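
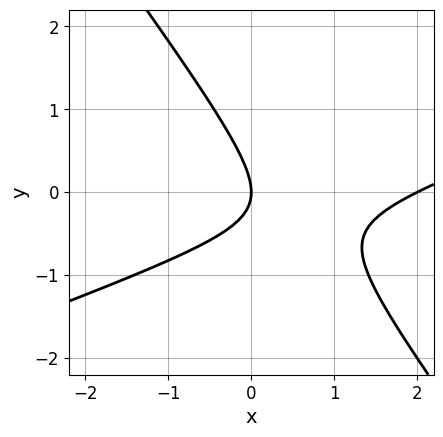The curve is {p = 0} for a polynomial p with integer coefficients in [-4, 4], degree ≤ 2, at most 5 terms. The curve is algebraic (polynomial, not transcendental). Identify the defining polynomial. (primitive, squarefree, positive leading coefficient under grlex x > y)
x^2 - 2*x*y - 2*y^2 - 2*x

1. Degree: the shape is more complex than any degree-1 curve, so deg p = 2.
2. Reading off the gridlines: it crosses the y-axis at the gridline y = 0; among the integer gridlines, it crosses the x-axis at x ∈ {0, 2}.
3. Fitting integer coefficients to these (and the overall shape) gives p.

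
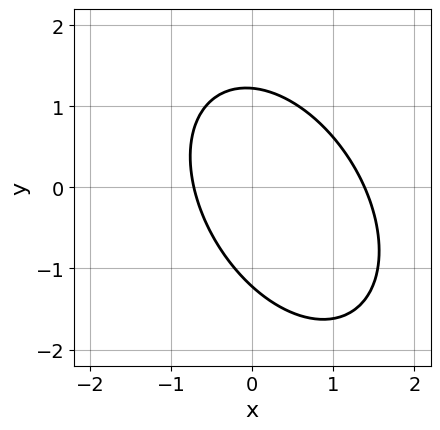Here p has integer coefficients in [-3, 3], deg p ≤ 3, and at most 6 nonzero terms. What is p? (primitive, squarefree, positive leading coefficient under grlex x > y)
3*x^2 + 2*x*y + 2*y^2 - 2*x - 3

(a) deg p = 2.
(b) Solving for integer coefficients yields p as stated.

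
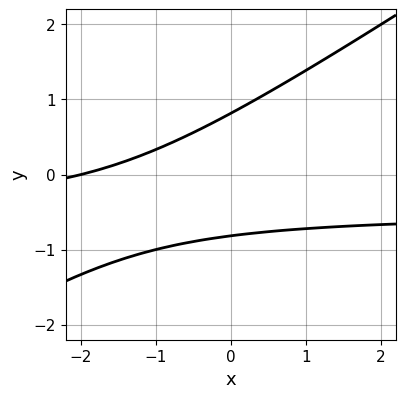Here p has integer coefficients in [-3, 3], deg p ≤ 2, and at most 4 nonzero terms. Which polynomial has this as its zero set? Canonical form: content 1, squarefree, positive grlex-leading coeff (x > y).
2*x*y - 3*y^2 + x + 2

The degree is 2 — no degree-1 curve has this shape.
Reading off the gridlines: it crosses the x-axis at the gridline x = -2.
Assembling these constraints gives the stated polynomial.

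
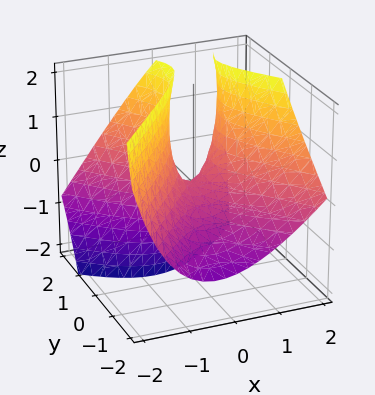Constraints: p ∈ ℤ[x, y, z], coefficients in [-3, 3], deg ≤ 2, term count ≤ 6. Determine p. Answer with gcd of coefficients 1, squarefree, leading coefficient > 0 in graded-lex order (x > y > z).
3*x^2 - 2*x*z - 2*y^2 + 3*y*z - 2*z

deg p = 2. No degree-1 surface has this shape.
From the visible intercepts: one y-axis crossing is at y = 0; one z-axis crossing is at z = 0; it meets the x-axis at x = 0 (among the integer gridlines).
Putting this together gives p.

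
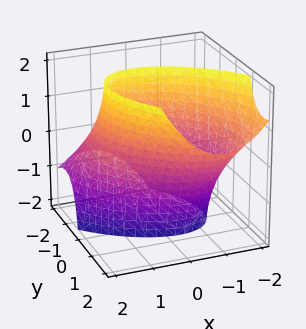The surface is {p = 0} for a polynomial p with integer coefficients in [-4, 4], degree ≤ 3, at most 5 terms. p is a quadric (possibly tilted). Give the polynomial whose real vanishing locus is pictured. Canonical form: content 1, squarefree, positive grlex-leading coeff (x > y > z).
The degree is 2 — the shape is more complex than any degree-1 surface.
From the axis intercepts and sections: no z-intercept at any integer in the box.
Fitting integer coefficients to these (and the overall shape) gives p.

x^2 + x*y + y^2 - y*z - 2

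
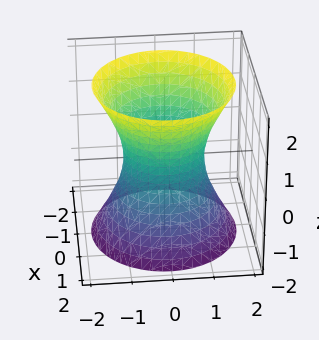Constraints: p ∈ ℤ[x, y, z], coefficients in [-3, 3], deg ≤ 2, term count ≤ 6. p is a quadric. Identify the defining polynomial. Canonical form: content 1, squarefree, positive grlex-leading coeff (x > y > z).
Degree: one connected sheet with a waist; a quadric, so deg p = 2.
Symmetries: mirror symmetry z ↦ −z ⇒ only even powers of z; the surface is invariant under rotation about z: p = q(x² + y², z).
From the axis intercepts and sections: the y-axis gridline crossings are at y ∈ {-1, 1}; among the integer gridlines, it crosses the x-axis at x ∈ {-1, 1}; a circular section at z = -2 has radius between 1 and 2; it misses every integer gridline on the z-axis.
Fitting integer coefficients to these (and the overall shape) gives p.

2*x^2 + 2*y^2 - z^2 - 2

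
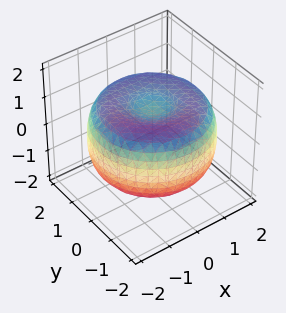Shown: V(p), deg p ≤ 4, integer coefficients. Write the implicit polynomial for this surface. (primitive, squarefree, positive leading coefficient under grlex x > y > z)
x^4 + 2*x^2*y^2 + y^4 - 3*x^2 - 3*y^2 + 3*z^2 - 2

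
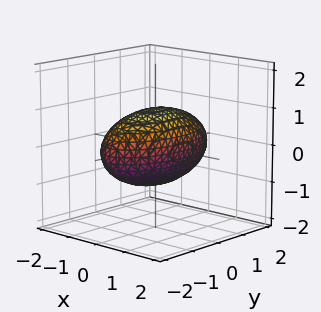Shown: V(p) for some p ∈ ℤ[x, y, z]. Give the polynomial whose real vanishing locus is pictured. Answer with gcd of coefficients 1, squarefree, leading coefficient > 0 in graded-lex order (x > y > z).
(a) Degree: bounded and convex; a quadric, so deg p = 2.
(b) Symmetries: the x ↦ −x reflection is a symmetry, so x appears only in even powers; the y ↦ −y reflection is a symmetry, so y appears only in even powers; it's symmetric under z → −z, forcing even powers of z.
(c) From the axis intercepts and sections: the z-axis gridline crossings are at z ∈ {-1, 1}; among the integer gridlines, it crosses the x-axis at x ∈ {-1, 1}.
(d) Assembling these constraints gives the stated polynomial.

3*x^2 + y^2 + 3*z^2 - 3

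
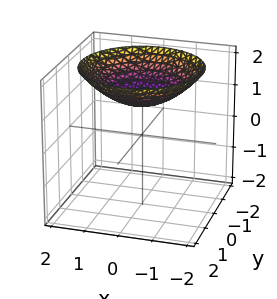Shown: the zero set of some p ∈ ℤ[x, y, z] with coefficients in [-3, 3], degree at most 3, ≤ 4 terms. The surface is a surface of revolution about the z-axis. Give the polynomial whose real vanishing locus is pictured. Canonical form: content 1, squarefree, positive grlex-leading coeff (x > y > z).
(a) deg p = 2.
(b) Symmetries: the z-axis is an axis of rotation, so x and y enter only as x² + y².
(c) Against the integer gridlines: the surface avoids every integer x-axis point in the box; one z-axis crossing is at z = 1; a circular section at z = 2 has radius between 1 and 2.
(d) Putting this together gives p.

x^2 + y^2 - 3*z + 3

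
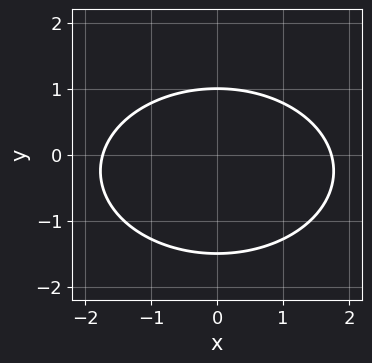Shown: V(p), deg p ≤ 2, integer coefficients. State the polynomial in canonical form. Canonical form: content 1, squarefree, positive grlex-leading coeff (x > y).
(a) deg p = 2. The shape is more complex than any degree-1 curve.
(b) Symmetries: mirror symmetry x ↦ −x ⇒ only even powers of x.
(c) Reading off the gridlines: it crosses the y-axis at the gridline y = 1.
(d) Matching integer coefficients to the picture gives p.

x^2 + 2*y^2 + y - 3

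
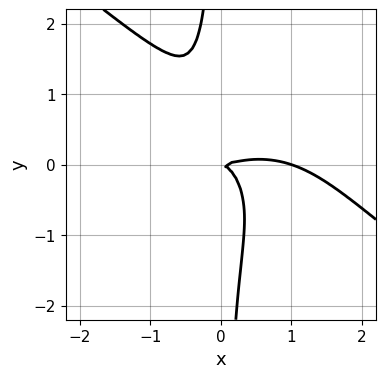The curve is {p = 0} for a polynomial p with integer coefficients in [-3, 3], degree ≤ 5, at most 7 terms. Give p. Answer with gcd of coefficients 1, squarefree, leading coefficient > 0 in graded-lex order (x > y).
x^4 + 2*x*y^3 - x^3 + 3*x^2*y + y^2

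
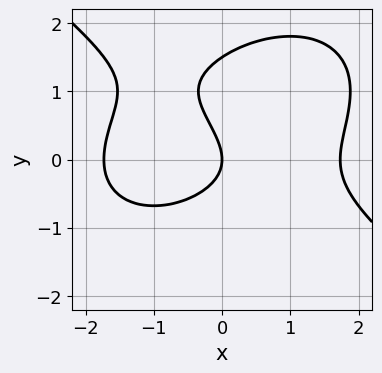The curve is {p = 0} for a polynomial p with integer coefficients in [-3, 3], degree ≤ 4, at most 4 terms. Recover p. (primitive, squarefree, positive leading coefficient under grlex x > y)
x^3 + 2*y^3 - 3*y^2 - 3*x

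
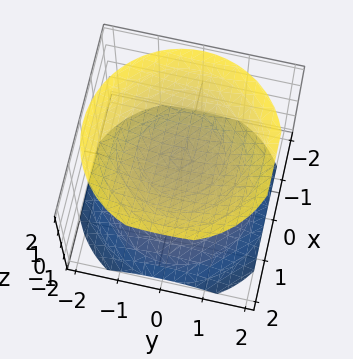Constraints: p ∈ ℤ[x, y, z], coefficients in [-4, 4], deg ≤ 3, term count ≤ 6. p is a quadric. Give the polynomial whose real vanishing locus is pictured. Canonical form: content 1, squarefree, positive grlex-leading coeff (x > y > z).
2*x^2 + 2*y^2 - 3*z^2 + 3

There are 2 components.
Degree: two sheets facing apart; a quadric, so deg p = 2.
Symmetries: the surface is invariant under rotation about z: p = q(x² + y², z); the z ↦ −z reflection is a symmetry, so z appears only in even powers.
Observable constraints: no x-intercept at any integer in the box; it misses every integer gridline on the y-axis; among the integer gridlines, it crosses the z-axis at z ∈ {-1, 1}.
Fitting integer coefficients to these (and the overall shape) gives p.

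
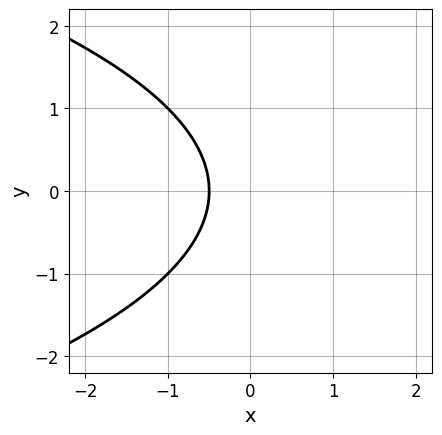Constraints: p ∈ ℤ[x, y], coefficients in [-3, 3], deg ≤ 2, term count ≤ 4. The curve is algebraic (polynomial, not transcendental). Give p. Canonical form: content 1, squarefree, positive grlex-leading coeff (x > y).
(a) deg p = 2. A generic line meets the curve in up to 2 points.
(b) Symmetries: it's symmetric under y → −y, forcing even powers of y.
(c) From the visible intercepts: no y-intercept at any integer in the box.
(d) These observations pin down the coefficients.

y^2 + 2*x + 1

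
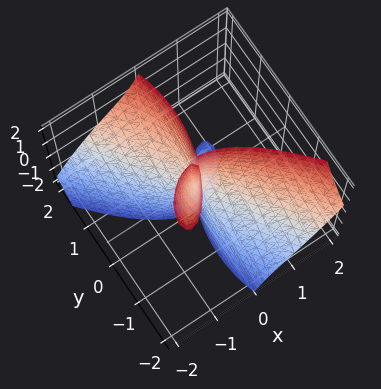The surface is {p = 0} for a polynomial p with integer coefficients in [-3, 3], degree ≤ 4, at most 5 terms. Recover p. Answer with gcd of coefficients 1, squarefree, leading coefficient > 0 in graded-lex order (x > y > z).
3*x^3 + 3*x*y*z + y^3 - y^2*z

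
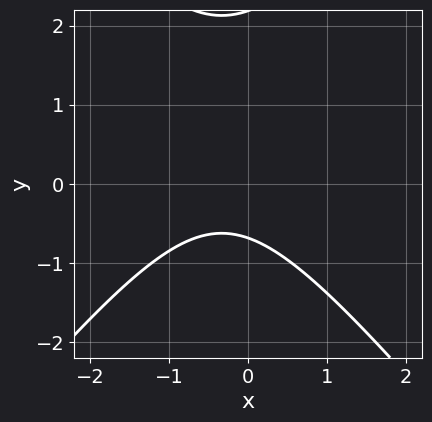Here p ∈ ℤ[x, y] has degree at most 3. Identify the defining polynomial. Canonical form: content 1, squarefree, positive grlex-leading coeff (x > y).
(a) Degree: a generic line meets the curve in up to 2 points, so deg p = 2.
(b) Checking where it meets the axes: the curve avoids every integer x-axis point in the box.
(c) Fitting integer coefficients to these (and the overall shape) gives p.

3*x^2 - 2*y^2 + 2*x + 3*y + 3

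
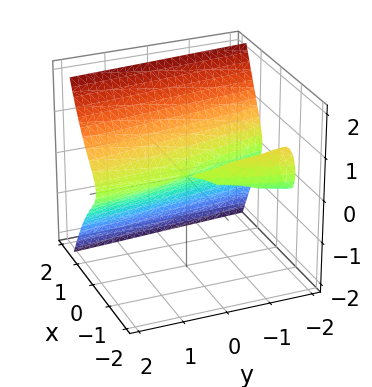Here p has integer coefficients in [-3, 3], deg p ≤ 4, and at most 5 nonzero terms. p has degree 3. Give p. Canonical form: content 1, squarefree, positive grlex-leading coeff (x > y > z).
First, there are 2 components.
Then, degree: the shape is more complex than any degree-2 surface, so deg p = 3.
Then, checking where it meets the axes: every point of the y-axis in the box is on the surface; it meets the z-axis at z = 0 (among the integer gridlines).
Finally, together with the visible shape, these determine p as stated.

3*x^3 + x*y - 3*z^2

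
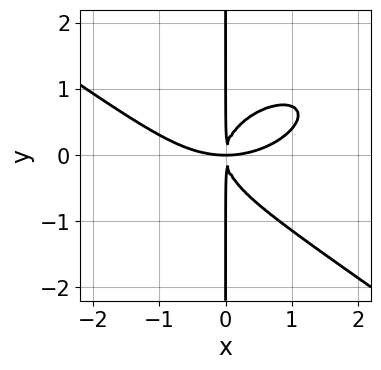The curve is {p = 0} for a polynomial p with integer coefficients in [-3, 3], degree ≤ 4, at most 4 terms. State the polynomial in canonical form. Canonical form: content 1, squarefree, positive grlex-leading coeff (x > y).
x^4 + 3*x*y^3 - 3*x^2*y

(a) Degree: no degree-3 curve has this shape, so deg p = 4.
(b) Checking where it meets the axes: the visible y-axis segment lies entirely on the curve.
(c) Solving for integer coefficients yields p as stated.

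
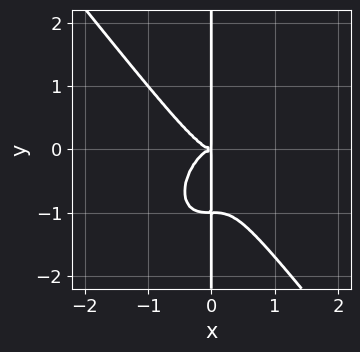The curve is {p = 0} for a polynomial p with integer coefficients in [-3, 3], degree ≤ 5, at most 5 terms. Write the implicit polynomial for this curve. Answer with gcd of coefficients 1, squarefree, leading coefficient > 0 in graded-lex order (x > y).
2*x^4 + x*y^3 + x*y^2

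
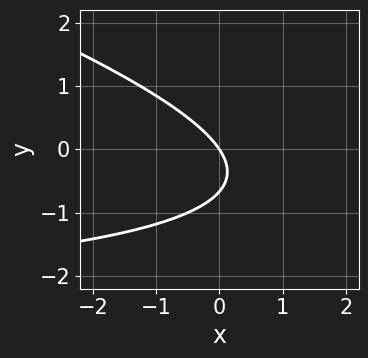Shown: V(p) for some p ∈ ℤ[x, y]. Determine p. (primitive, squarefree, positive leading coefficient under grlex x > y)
deg p = 2. No degree-1 curve has this shape.
Observable constraints: it meets the x-axis at x = 0 (among the integer gridlines); one y-axis crossing is at y = 0.
These observations pin down the coefficients.

x*y + 3*y^2 + 3*x + 2*y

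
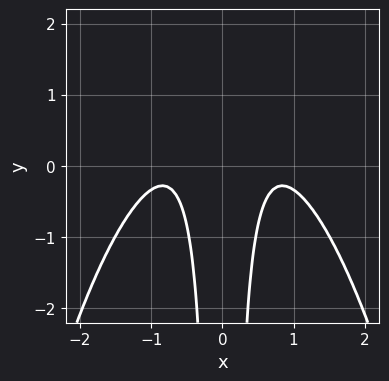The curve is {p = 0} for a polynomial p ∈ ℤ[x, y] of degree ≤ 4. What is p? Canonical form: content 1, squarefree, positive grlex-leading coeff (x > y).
2*x^4 + 3*x^2*y - 2*x^2 + 1

1. deg p = 4. A generic line meets the curve in up to 4 points.
2. Symmetries: the x ↦ −x reflection is a symmetry, so x appears only in even powers.
3. From the axis intercepts and sections: it misses every integer gridline on the y-axis; the curve avoids every integer x-axis point in the box.
4. Fitting integer coefficients to these (and the overall shape) gives p.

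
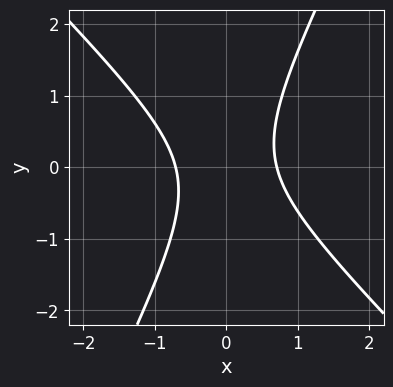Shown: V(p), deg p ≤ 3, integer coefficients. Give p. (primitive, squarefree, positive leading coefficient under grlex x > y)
2*x^2 + x*y - y^2 - 1

1. deg p = 2. No degree-1 curve has this shape.
2. Reading off the gridlines: it misses every integer gridline on the y-axis.
3. Matching integer coefficients to the picture gives p.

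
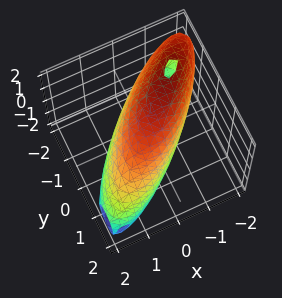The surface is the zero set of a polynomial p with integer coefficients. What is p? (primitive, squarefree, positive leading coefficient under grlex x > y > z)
2*x^2 - 3*x*y + x*z + 2*y^2 + z^2 - 3

(a) Degree: a generic line meets the surface in up to 2 points, so deg p = 2.
(b) The integer polynomial consistent with all of this is the stated p.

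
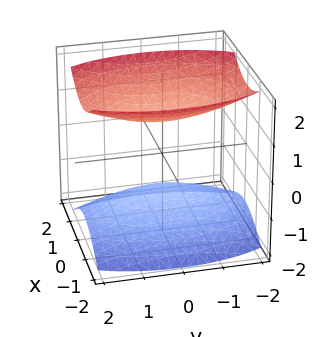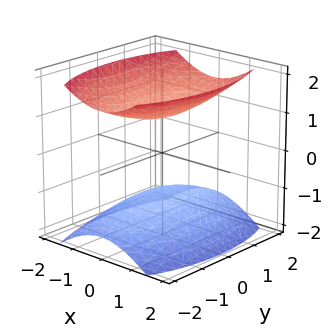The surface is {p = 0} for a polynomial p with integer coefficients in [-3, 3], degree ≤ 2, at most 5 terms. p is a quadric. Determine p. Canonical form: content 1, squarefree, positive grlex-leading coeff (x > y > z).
First, I count 2 distinct pieces. Treating them together as one polynomial.
Then, deg p = 2. Two separate bowl-shaped sheets opening away from each other; a quadric.
Then, symmetries: it's symmetric under x → −x, forcing even powers of x; the z ↦ −z reflection is a symmetry, so z appears only in even powers; it's symmetric under y → −y, forcing even powers of y.
Next, observable constraints: the surface avoids every integer x-axis point in the box; the z-axis gridline crossings are at z ∈ {-1, 1}; no y-intercept at any integer in the box.
Finally, assembling these constraints gives the stated polynomial.

3*x^2 + y^2 - 3*z^2 + 3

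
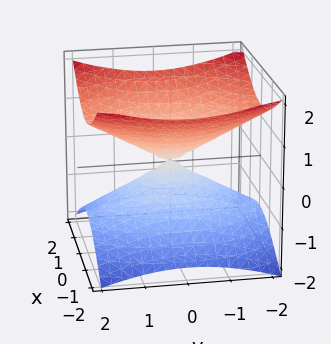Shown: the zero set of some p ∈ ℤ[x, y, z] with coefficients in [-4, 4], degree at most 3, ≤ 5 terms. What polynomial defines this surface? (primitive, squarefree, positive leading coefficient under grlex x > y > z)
2*x^2 + y^2 - 3*z^2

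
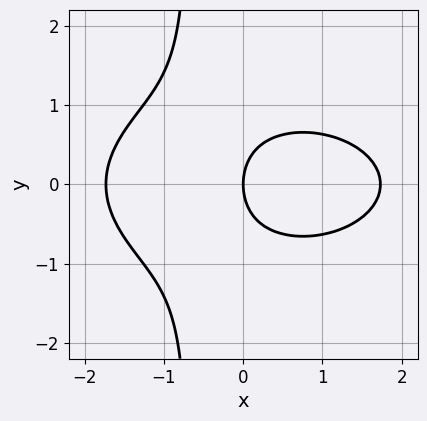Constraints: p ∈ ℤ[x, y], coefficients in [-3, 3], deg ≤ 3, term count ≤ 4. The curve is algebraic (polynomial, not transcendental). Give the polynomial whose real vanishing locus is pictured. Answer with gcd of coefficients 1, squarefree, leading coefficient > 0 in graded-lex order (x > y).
1. Degree: the shape is more complex than any degree-2 curve, so deg p = 3.
2. Symmetries: it's symmetric under y → −y, forcing even powers of y.
3. Observable constraints: it crosses the x-axis at the gridline x = 0; one y-axis crossing is at y = 0.
4. The integer polynomial consistent with all of this is the stated p.

x^3 + 3*x*y^2 + 2*y^2 - 3*x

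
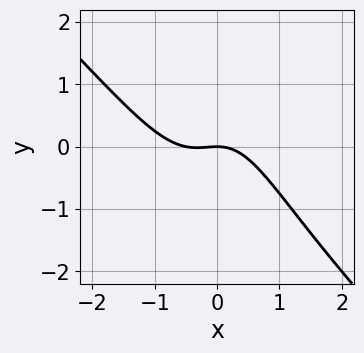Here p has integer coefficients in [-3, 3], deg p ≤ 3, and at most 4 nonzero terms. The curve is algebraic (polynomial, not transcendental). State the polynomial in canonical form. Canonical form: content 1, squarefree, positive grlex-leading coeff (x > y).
2*x^3 + 2*x^2*y + x^2 + 2*y

1. Degree: no degree-2 curve has this shape, so deg p = 3.
2. Checking where it meets the axes: it crosses the y-axis at the gridline y = 0; it meets the x-axis at x = 0 (among the integer gridlines).
3. Together with the visible shape, these determine p as stated.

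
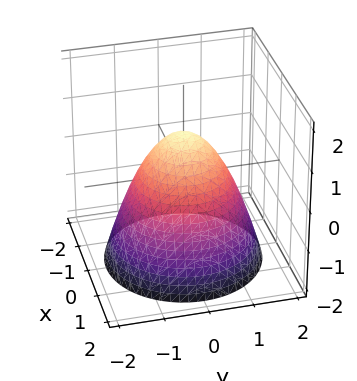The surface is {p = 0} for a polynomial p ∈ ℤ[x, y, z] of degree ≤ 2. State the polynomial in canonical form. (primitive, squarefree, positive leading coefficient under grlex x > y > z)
x^2 + y^2 + z - 1

(a) deg p = 2.
(b) Symmetries: the surface is invariant under rotation about z: p = q(x² + y², z).
(c) Reading off the gridlines: among the integer gridlines, it crosses the y-axis at y ∈ {-1, 1}; one z-axis crossing is at z = 1; a circular section at z = -2 has radius between 1 and 2; among the integer gridlines, it crosses the x-axis at x ∈ {-1, 1}.
(d) Fitting integer coefficients to these (and the overall shape) gives p.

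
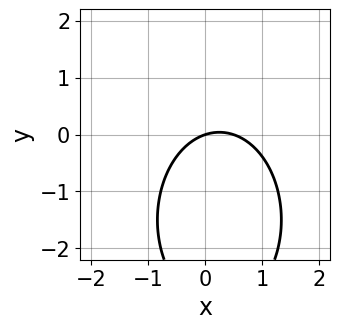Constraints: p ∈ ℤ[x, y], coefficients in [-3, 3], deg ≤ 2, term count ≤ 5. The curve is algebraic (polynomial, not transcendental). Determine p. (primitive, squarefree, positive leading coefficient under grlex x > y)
First, deg p = 2. The shape is more complex than any degree-1 curve.
Next, checking where it meets the axes: it meets the y-axis at y = 0 (among the integer gridlines); one x-axis crossing is at x = 0.
Finally, putting this together gives p.

2*x^2 + y^2 - x + 3*y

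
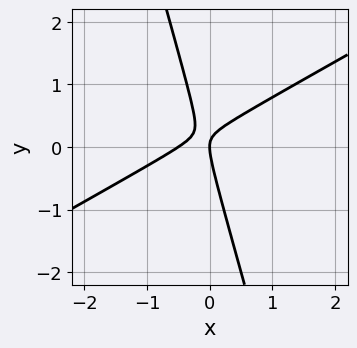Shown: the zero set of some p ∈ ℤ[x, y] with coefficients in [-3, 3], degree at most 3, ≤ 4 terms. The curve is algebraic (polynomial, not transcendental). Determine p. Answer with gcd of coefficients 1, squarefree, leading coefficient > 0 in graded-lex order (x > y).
2*x^2 - 3*x*y - y^2 + x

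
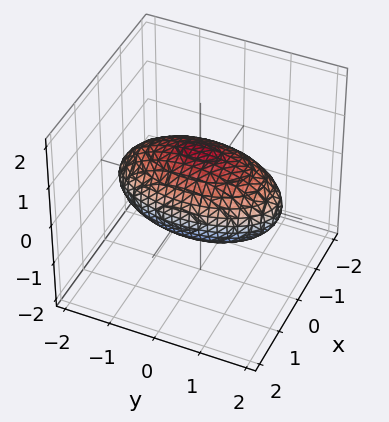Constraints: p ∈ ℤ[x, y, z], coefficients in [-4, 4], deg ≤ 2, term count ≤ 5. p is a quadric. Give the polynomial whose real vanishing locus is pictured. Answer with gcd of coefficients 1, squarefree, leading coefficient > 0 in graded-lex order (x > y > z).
3*x^2 + y^2 + 3*z^2 - 3

The degree is 2 — a closed, bounded, convex surface; a quadric.
Symmetries: it's symmetric under x → −x, forcing even powers of x; the y ↦ −y reflection is a symmetry, so y appears only in even powers; mirror symmetry z ↦ −z ⇒ only even powers of z.
From the axis intercepts and sections: the z-axis gridline crossings are at z ∈ {-1, 1}; the x-axis gridline crossings are at x ∈ {-1, 1}.
Solving for integer coefficients yields p as stated.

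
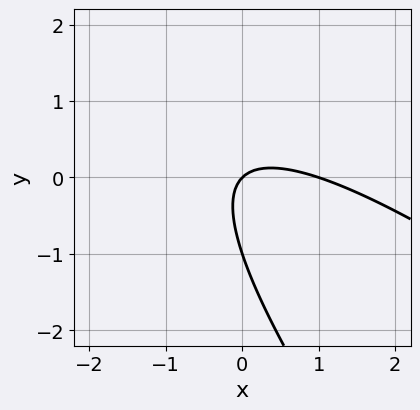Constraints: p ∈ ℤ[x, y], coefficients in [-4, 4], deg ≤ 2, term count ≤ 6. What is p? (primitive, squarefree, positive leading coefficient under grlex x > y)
1. The degree is 2 — a generic line meets the curve in up to 2 points.
2. From the visible intercepts: the y-axis gridline crossings are at y ∈ {-1, 0}; among the integer gridlines, it crosses the x-axis at x ∈ {0, 1}.
3. Putting this together gives p.

x^2 + 2*x*y + y^2 - x + y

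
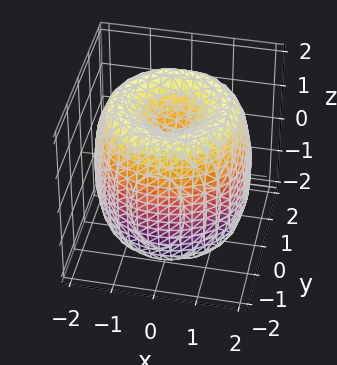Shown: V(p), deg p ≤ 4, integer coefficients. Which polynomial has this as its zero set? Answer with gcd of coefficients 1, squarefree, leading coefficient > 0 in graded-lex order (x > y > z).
x^4 + 2*x^2*y^2 + y^4 - 3*x^2 - 3*y^2 + z^2 - 1

Degree: the shape is more complex than any degree-3 surface, so deg p = 4.
Symmetry: the z-axis is an axis of rotation, so x and y enter only as x² + y².
Against the integer gridlines: a circular section at z = 0 has radius between 1 and 2; among the integer gridlines, it crosses the z-axis at z ∈ {-1, 1}.
Together with the visible shape, these determine p as stated.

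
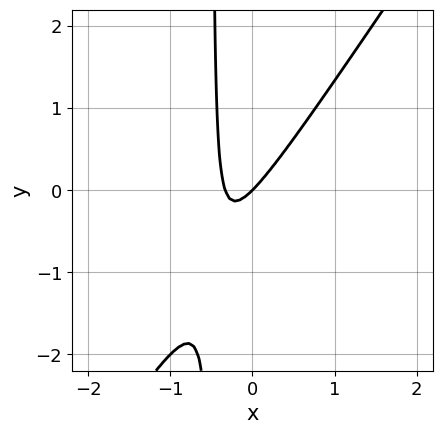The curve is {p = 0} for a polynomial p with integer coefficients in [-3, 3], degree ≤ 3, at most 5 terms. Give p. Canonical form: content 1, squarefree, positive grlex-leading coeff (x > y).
3*x^2 - 2*x*y + x - y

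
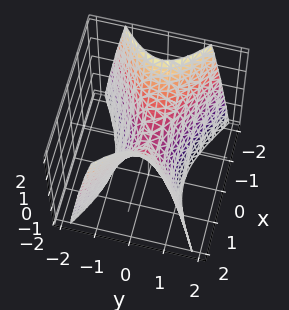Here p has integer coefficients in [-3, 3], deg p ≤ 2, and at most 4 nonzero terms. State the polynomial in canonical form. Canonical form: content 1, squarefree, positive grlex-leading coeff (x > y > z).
First, deg p = 2. A hyperbolic paraboloid; a quadric.
Next, symmetries: mirror symmetry y ↦ −y ⇒ only even powers of y; it's symmetric under x → −x, forcing even powers of x.
Then, from the axis intercepts and sections: it meets the y-axis at y = 0 (among the integer gridlines); it meets the x-axis at x = 0 (among the integer gridlines); it crosses the z-axis at the gridline z = 0.
Finally, solving for integer coefficients yields p as stated.

x^2 - 2*y^2 - z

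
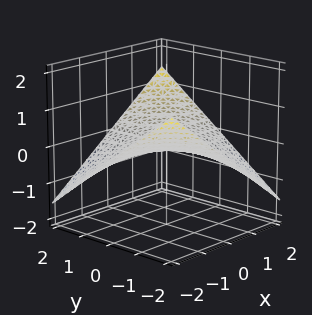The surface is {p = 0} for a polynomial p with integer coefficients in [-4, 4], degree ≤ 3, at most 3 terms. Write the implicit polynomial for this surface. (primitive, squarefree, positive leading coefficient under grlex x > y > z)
x*y - 3*z

(a) deg p = 2. A hyperbolic paraboloid; a quadric.
(b) Observable constraints: it meets the z-axis at z = 0 (among the integer gridlines); the visible x-axis segment lies entirely on the surface.
(c) The integer polynomial consistent with all of this is the stated p. Check: (0, -1, 0) on the y-axis lies on the surface, and p(0, -1, 0) = 0. ✓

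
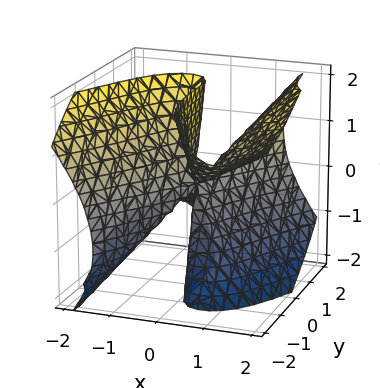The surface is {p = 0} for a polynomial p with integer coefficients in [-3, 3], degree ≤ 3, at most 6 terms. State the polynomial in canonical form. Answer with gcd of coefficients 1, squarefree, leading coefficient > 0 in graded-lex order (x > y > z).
3*x^3 - x^2*z + 3*x*y*z - 3*x*z^2 - y^3

1. deg p = 3. A generic line meets the surface in up to 3 points.
2. Checking where it meets the axes: the visible z-axis segment lies entirely on the surface; it crosses the y-axis at the gridline y = 0; one x-axis crossing is at x = 0.
3. Putting this together gives p.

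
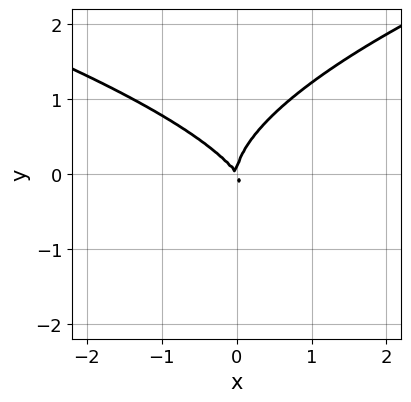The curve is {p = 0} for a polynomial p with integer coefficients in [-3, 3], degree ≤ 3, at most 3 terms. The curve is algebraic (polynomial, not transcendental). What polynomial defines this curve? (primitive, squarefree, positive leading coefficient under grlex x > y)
1. deg p = 3.
2. Observable constraints: it meets the y-axis at y = 0 (among the integer gridlines); one x-axis crossing is at x = 0.
3. Fitting integer coefficients to these (and the overall shape) gives p.

3*y^3 - 3*x^2 - 2*x*y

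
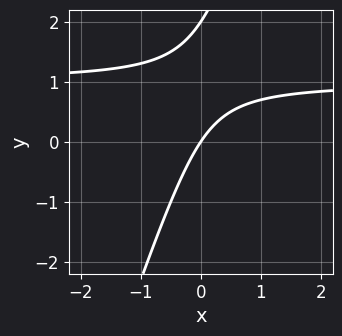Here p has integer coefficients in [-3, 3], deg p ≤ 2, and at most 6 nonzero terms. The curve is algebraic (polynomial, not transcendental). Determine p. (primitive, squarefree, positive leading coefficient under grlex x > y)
3*x*y - y^2 - 3*x + 2*y

First, degree: a generic line meets the curve in up to 2 points, so deg p = 2.
Next, from the axis intercepts and sections: among the integer gridlines, it crosses the y-axis at y ∈ {0, 2}; it meets the x-axis at x = 0 (among the integer gridlines).
Finally, these observations pin down the coefficients.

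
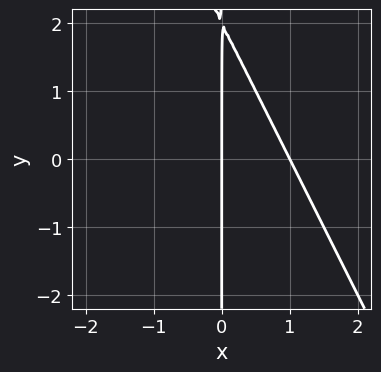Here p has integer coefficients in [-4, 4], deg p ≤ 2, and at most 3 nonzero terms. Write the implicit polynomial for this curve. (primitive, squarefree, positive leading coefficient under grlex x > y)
2*x^2 + x*y - 2*x

(a) deg p = 2. The shape is more complex than any degree-1 curve.
(b) Against the integer gridlines: every point of the y-axis in the box is on the curve; the x-axis gridline crossings are at x ∈ {0, 1}.
(c) These observations pin down the coefficients.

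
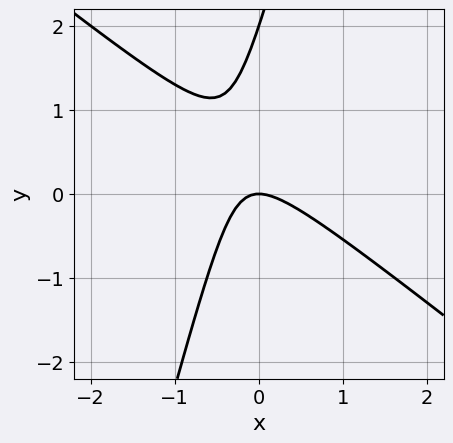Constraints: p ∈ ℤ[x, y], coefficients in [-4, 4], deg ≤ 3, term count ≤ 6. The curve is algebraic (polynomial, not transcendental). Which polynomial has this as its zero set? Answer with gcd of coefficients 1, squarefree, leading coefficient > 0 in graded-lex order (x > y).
3*x^2 + 3*x*y - y^2 + 2*y

Degree: no degree-1 curve has this shape, so deg p = 2.
Against the integer gridlines: it meets the x-axis at x = 0 (among the integer gridlines); among the integer gridlines, it crosses the y-axis at y ∈ {0, 2}.
Matching integer coefficients to the picture gives p.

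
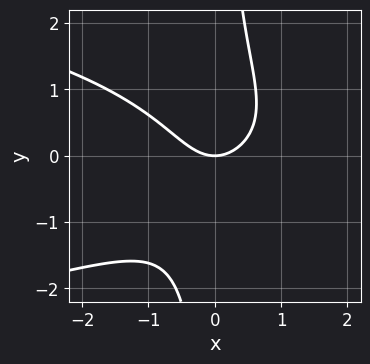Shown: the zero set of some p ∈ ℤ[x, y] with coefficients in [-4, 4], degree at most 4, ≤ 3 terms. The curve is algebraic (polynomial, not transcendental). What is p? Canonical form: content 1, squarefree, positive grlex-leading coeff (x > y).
(a) deg p = 3. A generic line meets the curve in up to 3 points.
(b) Checking where it meets the axes: it meets the y-axis at y = 0 (among the integer gridlines); it meets the x-axis at x = 0 (among the integer gridlines).
(c) Assembling these constraints gives the stated polynomial.

x*y^2 + x^2 - y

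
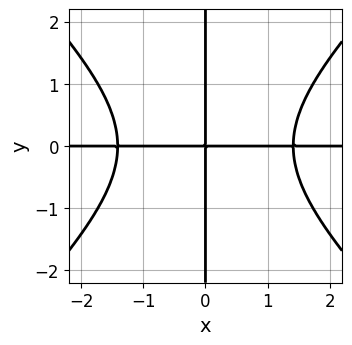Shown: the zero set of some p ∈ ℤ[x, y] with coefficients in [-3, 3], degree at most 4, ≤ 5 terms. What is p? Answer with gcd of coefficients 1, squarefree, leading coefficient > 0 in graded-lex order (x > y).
x^3*y - x*y^3 - 2*x*y

First, the degree is 4 — a generic line meets the curve in up to 4 points.
Then, checking where it meets the axes: the visible y-axis segment lies entirely on the curve; every point of the x-axis in the box is on the curve.
Finally, putting this together gives p.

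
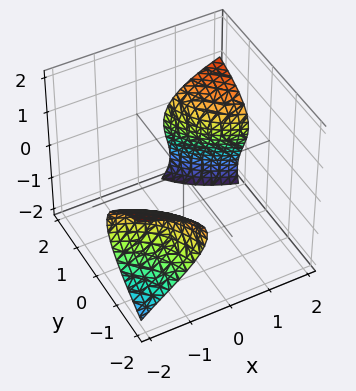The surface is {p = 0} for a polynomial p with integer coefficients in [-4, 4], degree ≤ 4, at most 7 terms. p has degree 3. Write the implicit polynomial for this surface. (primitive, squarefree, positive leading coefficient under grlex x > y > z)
z^3 - 2*x*y + y*z + 3*z^2 + 3

1. The picture has 2 separate pieces. Treating them together as one polynomial.
2. deg p = 3. No degree-2 surface has this shape.
3. Reading off the gridlines: the surface avoids every integer z-axis point in the box; no x-intercept at any integer in the box.
4. The integer polynomial consistent with all of this is the stated p.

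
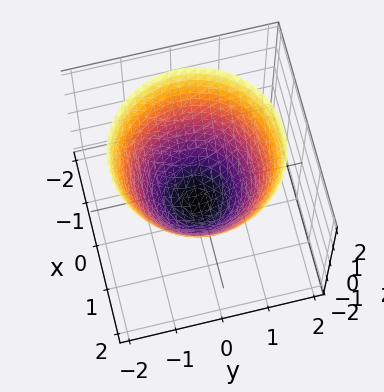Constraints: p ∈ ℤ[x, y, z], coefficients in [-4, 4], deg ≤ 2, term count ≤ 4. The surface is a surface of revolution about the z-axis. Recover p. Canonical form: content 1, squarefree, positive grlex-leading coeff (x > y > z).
x^2 + y^2 - z - 1

First, deg p = 2.
Next, symmetries: rotational symmetry about the z-axis ⇒ p depends on x, y only through x² + y².
Next, observable constraints: a circular section at z = 2 has radius between 1 and 2; among the integer gridlines, it crosses the x-axis at x ∈ {-1, 1}.
Finally, together with the visible shape, these determine p as stated.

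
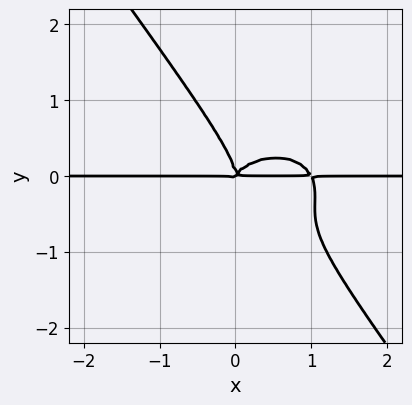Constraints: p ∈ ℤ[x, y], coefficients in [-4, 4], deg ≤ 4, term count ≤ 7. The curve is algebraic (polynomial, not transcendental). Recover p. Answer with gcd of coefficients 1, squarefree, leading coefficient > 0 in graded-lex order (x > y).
First, deg p = 4. The shape is more complex than any degree-3 curve.
Next, reading off the gridlines: every point of the x-axis in the box is on the curve.
Finally, the integer polynomial consistent with all of this is the stated p.

2*x^3*y + 3*x*y^3 + 3*y^4 - 2*x^2*y + x*y^2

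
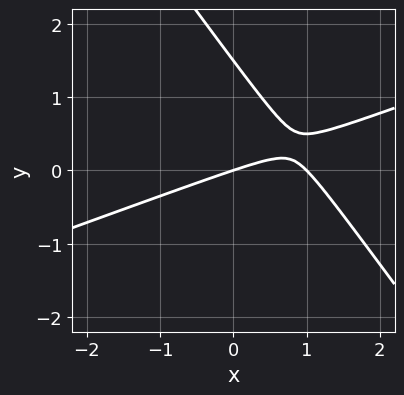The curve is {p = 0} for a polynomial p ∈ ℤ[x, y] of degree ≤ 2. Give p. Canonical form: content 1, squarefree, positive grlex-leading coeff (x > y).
x^2 - 2*x*y - 2*y^2 - x + 3*y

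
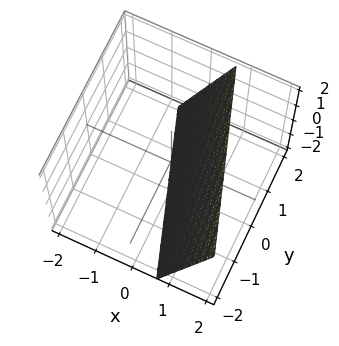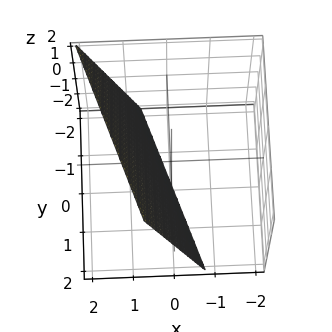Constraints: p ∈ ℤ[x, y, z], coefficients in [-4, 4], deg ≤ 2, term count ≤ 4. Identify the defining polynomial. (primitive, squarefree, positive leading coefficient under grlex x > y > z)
(a) Degree: the surface is flat (a plane), so deg p = 1.
(b) From the visible intercepts: it crosses the z-axis at the gridline z = -2; it meets the y-axis at y = 2 (among the integer gridlines).
(c) These observations pin down the coefficients.

3*x + y - z - 2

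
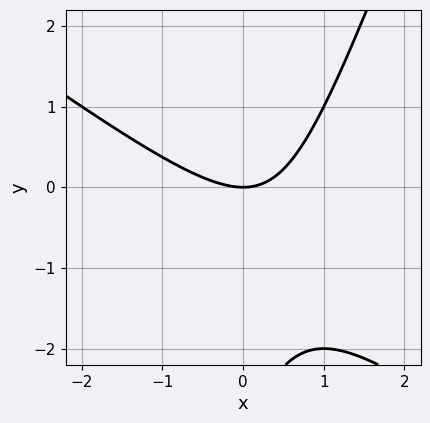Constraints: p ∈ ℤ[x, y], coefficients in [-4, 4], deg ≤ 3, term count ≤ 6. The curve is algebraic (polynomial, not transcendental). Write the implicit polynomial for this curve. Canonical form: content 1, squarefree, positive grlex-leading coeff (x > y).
1. The degree is 2 — the shape is more complex than any degree-1 curve.
2. From the axis intercepts and sections: one y-axis crossing is at y = 0; it meets the x-axis at x = 0 (among the integer gridlines).
3. Solving for integer coefficients yields p as stated.

2*x^2 + 2*x*y - y^2 - 3*y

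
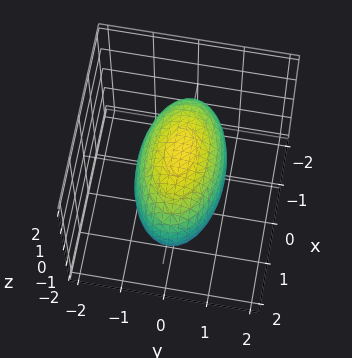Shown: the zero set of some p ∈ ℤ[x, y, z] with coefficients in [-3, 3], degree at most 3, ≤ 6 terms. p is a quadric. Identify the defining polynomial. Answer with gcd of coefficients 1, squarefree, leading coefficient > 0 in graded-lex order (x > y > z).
x^2 + 3*y^2 + 2*z^2 - 3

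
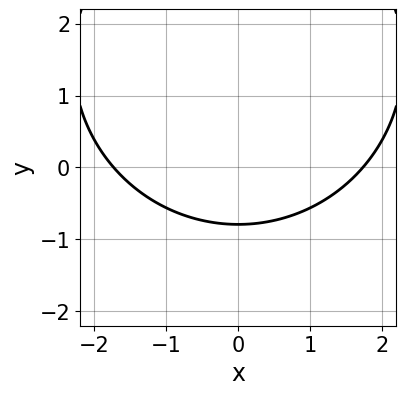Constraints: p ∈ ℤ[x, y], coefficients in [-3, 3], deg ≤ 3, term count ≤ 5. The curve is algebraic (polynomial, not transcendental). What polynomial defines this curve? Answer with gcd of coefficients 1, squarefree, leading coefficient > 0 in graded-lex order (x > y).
x^2 + y^2 - 3*y - 3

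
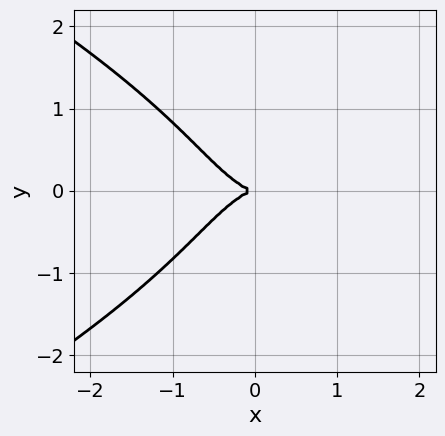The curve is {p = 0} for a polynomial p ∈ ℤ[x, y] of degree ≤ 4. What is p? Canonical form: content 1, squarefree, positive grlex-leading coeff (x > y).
1. Degree: a generic line meets the curve in up to 4 points, so deg p = 4.
2. Symmetries: mirror symmetry y ↦ −y ⇒ only even powers of y.
3. From the axis intercepts and sections: one y-axis crossing is at y = 0; one x-axis crossing is at x = 0.
4. Solving for integer coefficients yields p as stated.

2*y^4 + 3*x^3 + 3*y^2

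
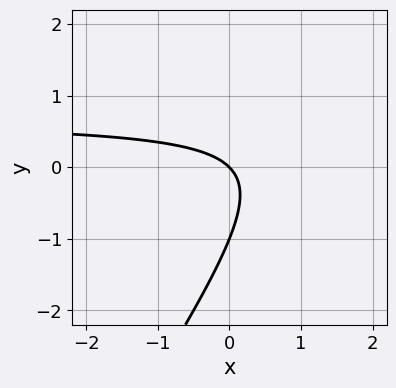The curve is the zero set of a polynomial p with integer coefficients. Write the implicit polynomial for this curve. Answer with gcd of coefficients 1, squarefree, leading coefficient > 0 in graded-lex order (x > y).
1. deg p = 2. A generic line meets the curve in up to 2 points.
2. From the visible intercepts: it meets the x-axis at x = 0 (among the integer gridlines); the y-axis gridline crossings are at y ∈ {-1, 0}.
3. Putting this together gives p.

3*x*y - 2*y^2 - 2*x - 2*y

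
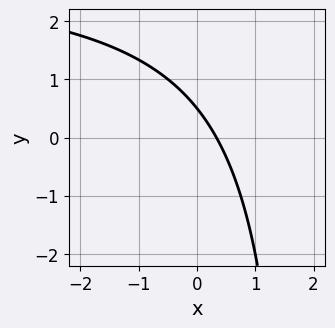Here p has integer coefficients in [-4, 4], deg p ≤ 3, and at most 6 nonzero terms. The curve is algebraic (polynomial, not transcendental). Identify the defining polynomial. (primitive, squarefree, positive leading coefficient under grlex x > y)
First, the degree is 2 — the shape is more complex than any degree-1 curve.
Finally, putting this together gives p.

x*y - 3*x - 2*y + 1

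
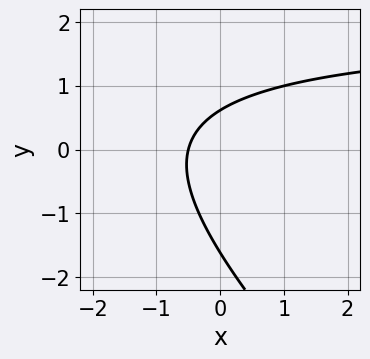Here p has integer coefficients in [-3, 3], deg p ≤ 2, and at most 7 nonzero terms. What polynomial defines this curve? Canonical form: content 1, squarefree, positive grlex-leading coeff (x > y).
x*y + y^2 - 2*x + y - 1

First, deg p = 2.
Finally, solving for integer coefficients yields p as stated.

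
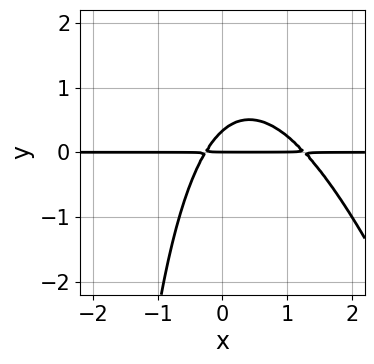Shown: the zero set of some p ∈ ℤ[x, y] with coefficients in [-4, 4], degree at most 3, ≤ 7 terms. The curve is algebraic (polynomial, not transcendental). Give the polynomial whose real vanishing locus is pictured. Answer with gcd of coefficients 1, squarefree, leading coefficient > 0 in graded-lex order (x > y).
3*x^2*y + x*y^2 - 3*x*y + 3*y^2 - y

First, deg p = 3.
Then, against the integer gridlines: the visible x-axis segment lies entirely on the curve; one y-axis crossing is at y = 0.
Finally, putting this together gives p.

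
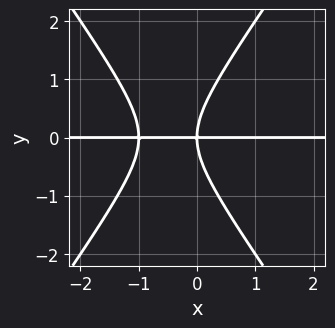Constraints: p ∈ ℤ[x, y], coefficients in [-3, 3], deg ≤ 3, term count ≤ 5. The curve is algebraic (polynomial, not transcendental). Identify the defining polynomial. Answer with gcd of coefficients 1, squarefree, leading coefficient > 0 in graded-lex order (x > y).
2*x^2*y - y^3 + 2*x*y

1. The degree is 3 — no degree-2 curve has this shape.
2. Against the integer gridlines: the visible x-axis segment lies entirely on the curve; it crosses the y-axis at the gridline y = 0.
3. The integer polynomial consistent with all of this is the stated p.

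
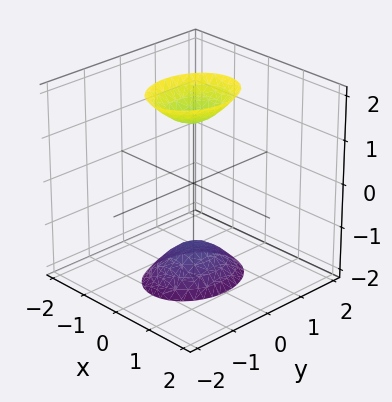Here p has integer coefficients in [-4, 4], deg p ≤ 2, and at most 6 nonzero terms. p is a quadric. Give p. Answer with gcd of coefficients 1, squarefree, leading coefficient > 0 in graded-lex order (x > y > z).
First, there are 2 components. They look like related sheets of one shape, so recover p as a whole.
Then, the degree is 2 — two separate bowl-shaped sheets opening away from each other; a quadric.
Then, symmetries: it's symmetric under z → −z, forcing even powers of z; the x ↦ −x reflection is a symmetry, so x appears only in even powers; mirror symmetry y ↦ −y ⇒ only even powers of y.
Then, from the axis intercepts and sections: no x-intercept at any integer in the box; it misses every integer gridline on the y-axis.
Finally, assembling these constraints gives the stated polynomial.

3*x^2 + 2*y^2 - z^2 + 2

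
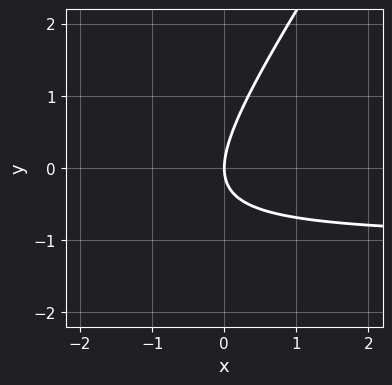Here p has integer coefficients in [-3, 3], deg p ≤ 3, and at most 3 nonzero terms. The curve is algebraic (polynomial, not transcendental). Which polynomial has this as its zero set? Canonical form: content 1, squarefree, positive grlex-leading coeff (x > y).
First, degree: a generic line meets the curve in up to 2 points, so deg p = 2.
Then, against the integer gridlines: it meets the y-axis at y = 0 (among the integer gridlines); one x-axis crossing is at x = 0.
Finally, solving for integer coefficients yields p as stated.

3*x*y - 2*y^2 + 3*x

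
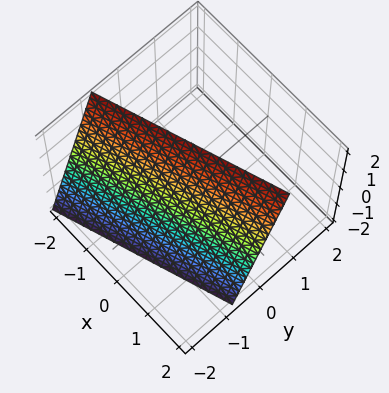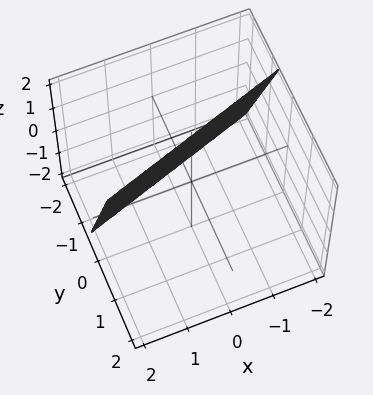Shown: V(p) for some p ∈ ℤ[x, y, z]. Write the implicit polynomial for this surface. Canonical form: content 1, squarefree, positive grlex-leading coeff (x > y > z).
1. deg p = 1. The surface is flat (a plane).
2. From the visible intercepts: one x-axis crossing is at x = 2; it crosses the z-axis at the gridline z = 2.
3. Together with the visible shape, these determine p as stated.

x - 3*y + z - 2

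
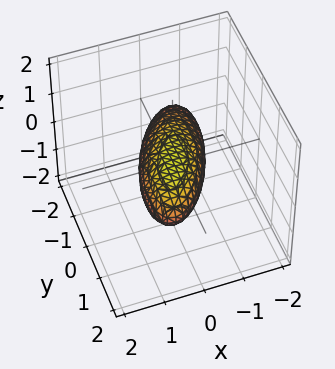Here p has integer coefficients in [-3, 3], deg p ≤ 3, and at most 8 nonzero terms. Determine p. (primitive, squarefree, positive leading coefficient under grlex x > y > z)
3*x^2 - 2*x*y + y^2 - y*z + 3*z^2 - 2

1. Degree: a generic line meets the surface in up to 2 points, so deg p = 2.
2. The integer polynomial consistent with all of this is the stated p.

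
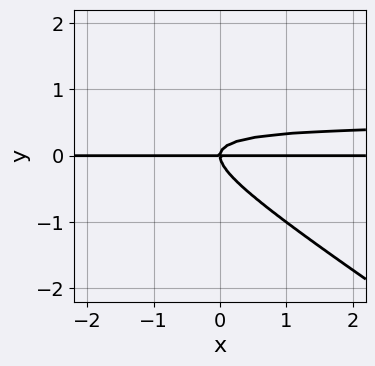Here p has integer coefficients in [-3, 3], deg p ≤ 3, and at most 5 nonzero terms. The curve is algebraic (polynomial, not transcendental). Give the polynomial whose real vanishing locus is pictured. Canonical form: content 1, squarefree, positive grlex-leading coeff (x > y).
2*x*y^2 + 3*y^3 - x*y

The degree is 3 — the shape is more complex than any degree-2 curve.
From the visible intercepts: every point of the x-axis in the box is on the curve; it meets the y-axis at y = 0 (among the integer gridlines).
Putting this together gives p.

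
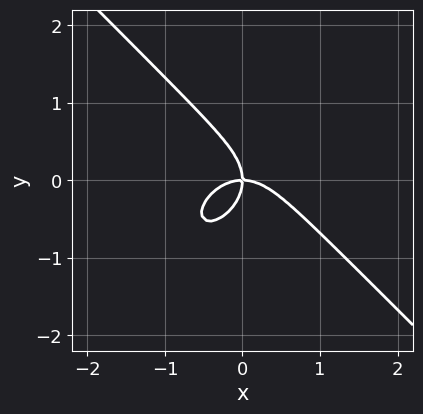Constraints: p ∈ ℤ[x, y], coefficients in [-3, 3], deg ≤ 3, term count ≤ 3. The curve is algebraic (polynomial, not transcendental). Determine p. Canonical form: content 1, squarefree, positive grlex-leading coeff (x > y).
First, the degree is 3 — the shape is more complex than any degree-2 curve.
Next, reading off the gridlines: one y-axis crossing is at y = 0; one x-axis crossing is at x = 0.
Finally, the integer polynomial consistent with all of this is the stated p.

x^3 + y^3 + x*y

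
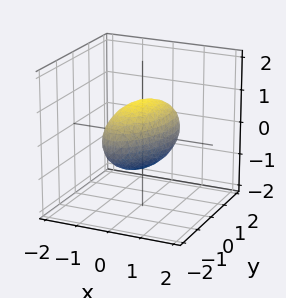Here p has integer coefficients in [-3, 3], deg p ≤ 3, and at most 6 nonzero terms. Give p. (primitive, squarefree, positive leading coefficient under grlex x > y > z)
3*x^2 - x*y + y^2 + 2*z^2 - 2

deg p = 2.
Against the integer gridlines: the z-axis gridline crossings are at z ∈ {-1, 1}.
The integer polynomial consistent with all of this is the stated p.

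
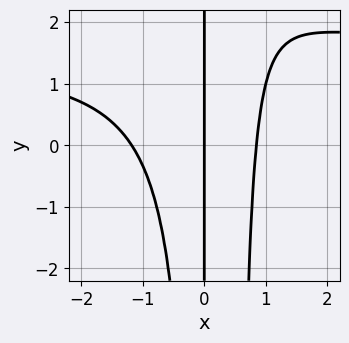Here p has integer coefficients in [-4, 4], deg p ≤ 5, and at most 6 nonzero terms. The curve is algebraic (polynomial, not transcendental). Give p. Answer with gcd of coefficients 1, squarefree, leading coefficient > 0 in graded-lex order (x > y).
1. Degree: the shape is more complex than any degree-3 curve, so deg p = 4.
2. From the axis intercepts and sections: every point of the y-axis in the box is on the curve; one x-axis crossing is at x = 0.
3. Putting this together gives p.

2*x^3*y - 3*x^3 - x^2*y - x^2 + 3*x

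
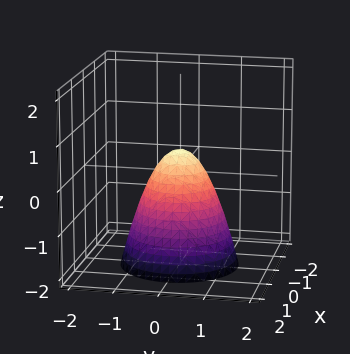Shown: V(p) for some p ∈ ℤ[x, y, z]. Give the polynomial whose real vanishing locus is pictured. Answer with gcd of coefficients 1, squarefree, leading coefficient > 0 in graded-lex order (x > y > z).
3*x^2 + 3*y^2 + 2*z - 1

deg p = 2.
Symmetries: rotational symmetry about the z-axis ⇒ p depends on x, y only through x² + y².
From the axis intercepts and sections: a circular section at z = -1 has radius exactly 1.
Solving for integer coefficients yields p as stated.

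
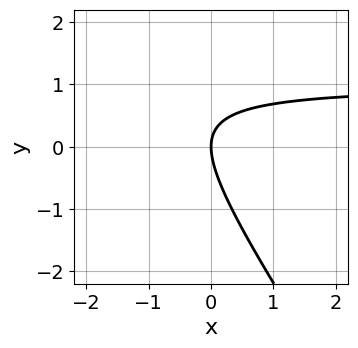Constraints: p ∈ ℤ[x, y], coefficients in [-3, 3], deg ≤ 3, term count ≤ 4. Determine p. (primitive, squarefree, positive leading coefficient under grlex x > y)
3*x*y + 2*y^2 - 3*x

First, deg p = 2. A generic line meets the curve in up to 2 points.
Next, reading off the gridlines: it crosses the x-axis at the gridline x = 0; it crosses the y-axis at the gridline y = 0.
Finally, assembling these constraints gives the stated polynomial.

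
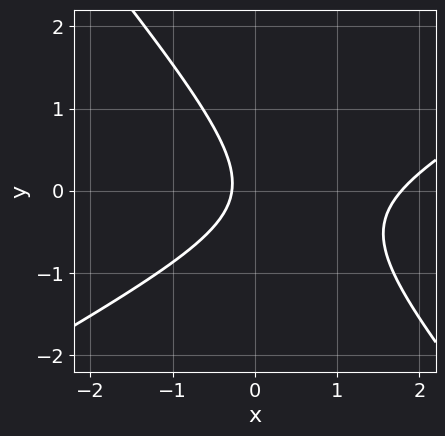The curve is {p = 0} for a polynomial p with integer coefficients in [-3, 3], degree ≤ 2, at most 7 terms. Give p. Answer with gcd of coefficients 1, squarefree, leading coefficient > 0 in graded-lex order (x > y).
2*x^2 - 2*x*y - 3*y^2 - 3*x - 1

(a) deg p = 2. A generic line meets the curve in up to 2 points.
(b) From the visible intercepts: the curve avoids every integer y-axis point in the box.
(c) Putting this together gives p.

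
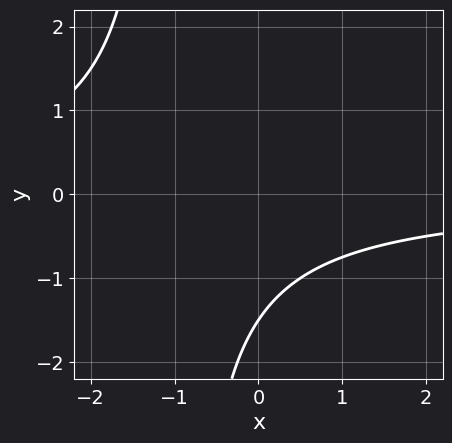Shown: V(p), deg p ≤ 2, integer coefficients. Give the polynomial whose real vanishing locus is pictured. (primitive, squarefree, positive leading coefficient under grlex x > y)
2*x*y + 2*y + 3

(a) Degree: the shape is more complex than any degree-1 curve, so deg p = 2.
(b) Reading off the gridlines: it misses every integer gridline on the x-axis.
(c) Fitting integer coefficients to these (and the overall shape) gives p.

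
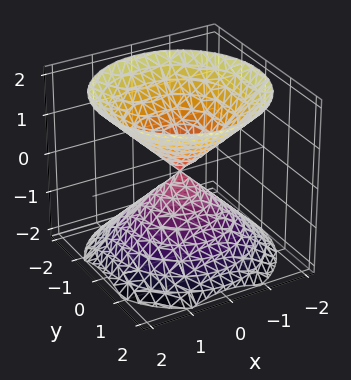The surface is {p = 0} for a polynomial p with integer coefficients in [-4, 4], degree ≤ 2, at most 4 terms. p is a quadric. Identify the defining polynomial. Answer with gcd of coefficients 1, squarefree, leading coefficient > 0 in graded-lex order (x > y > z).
x^2 + y^2 - z^2

First, I count 2 distinct pieces. Treating them together as one polynomial.
Next, deg p = 2. A double cone through the origin; a quadric.
Next, symmetries: the z ↦ −z reflection is a symmetry, so z appears only in even powers; rotational symmetry about the z-axis ⇒ p depends on x, y only through x² + y².
Then, checking where it meets the axes: a circular section at z = -1 has radius exactly 1; it crosses the z-axis at the gridline z = 0.
Finally, putting this together gives p.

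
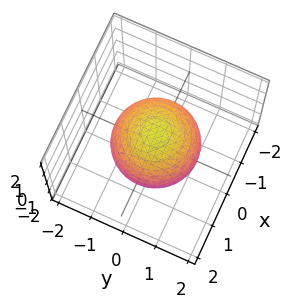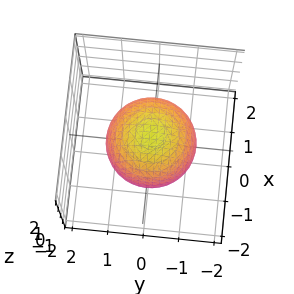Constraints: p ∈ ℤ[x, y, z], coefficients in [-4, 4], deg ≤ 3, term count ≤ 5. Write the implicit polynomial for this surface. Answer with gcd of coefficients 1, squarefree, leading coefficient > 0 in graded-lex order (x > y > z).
1. The degree is 2 — a generic line meets the surface in up to 2 points.
2. Symmetries: the surface is invariant under rotation about z: p = q(x² + y², z).
3. Reading off the gridlines: a circular section at z = 0 has radius between 1 and 2.
4. Putting this together gives p.

2*x^2 + 2*y^2 + 2*z^2 - 3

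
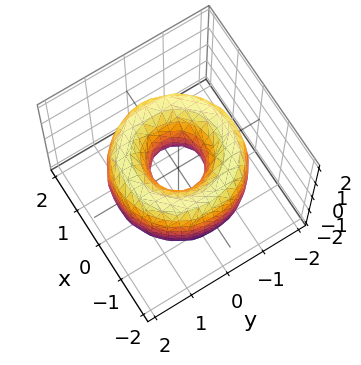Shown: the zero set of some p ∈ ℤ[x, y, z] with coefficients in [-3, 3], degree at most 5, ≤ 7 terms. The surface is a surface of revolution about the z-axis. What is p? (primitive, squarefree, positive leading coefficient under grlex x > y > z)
x^4 + 2*x^2*y^2 + y^4 - 3*x^2 - 3*y^2 + z^2 + 1

First, the degree is 4 — no degree-3 surface has this shape.
Next, by symmetry, every cross-section ⟂ z is a circle, so x, y appear only via x² + y².
Then, observable constraints: a circular section at z = 0 has radius between 0 and 1; it misses every integer gridline on the z-axis.
Finally, matching integer coefficients to the picture gives p.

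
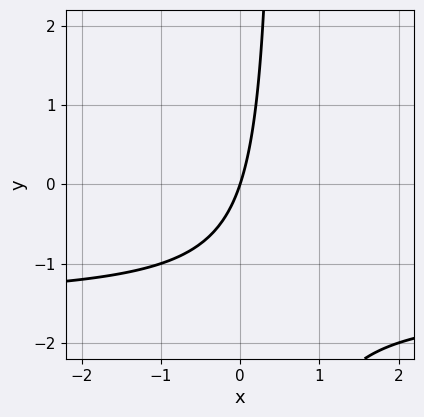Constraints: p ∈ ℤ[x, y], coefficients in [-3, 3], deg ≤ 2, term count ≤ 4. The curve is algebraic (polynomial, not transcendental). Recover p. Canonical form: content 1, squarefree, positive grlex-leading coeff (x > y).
2*x*y + 3*x - y

First, the degree is 2 — the shape is more complex than any degree-1 curve.
Next, from the axis intercepts and sections: it crosses the x-axis at the gridline x = 0; it meets the y-axis at y = 0 (among the integer gridlines).
Finally, the integer polynomial consistent with all of this is the stated p.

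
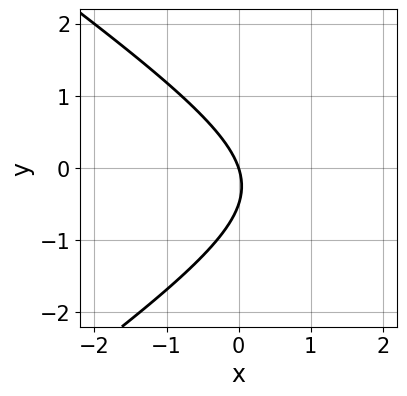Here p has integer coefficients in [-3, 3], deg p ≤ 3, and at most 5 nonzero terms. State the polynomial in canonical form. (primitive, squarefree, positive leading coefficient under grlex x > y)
x^2 - 2*y^2 - 3*x - y

The degree is 2 — no degree-1 curve has this shape.
Against the integer gridlines: it crosses the x-axis at the gridline x = 0; one y-axis crossing is at y = 0.
Assembling these constraints gives the stated polynomial.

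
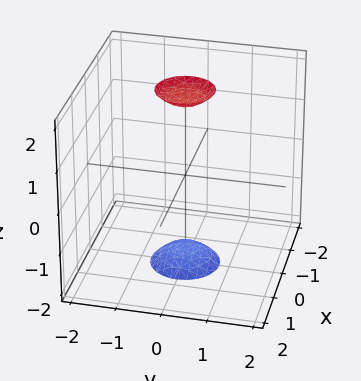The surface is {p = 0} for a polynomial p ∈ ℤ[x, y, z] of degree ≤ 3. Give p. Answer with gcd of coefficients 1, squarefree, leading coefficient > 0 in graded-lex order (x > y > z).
First, I count 2 distinct pieces. Treating them together as one polynomial.
Then, deg p = 2. Two separate bowl-shaped sheets opening away from each other; a quadric.
Then, symmetries: mirror symmetry z ↦ −z ⇒ only even powers of z; the z-axis is an axis of rotation, so x and y enter only as x² + y².
Then, from the visible intercepts: no x-intercept at any integer in the box; no y-intercept at any integer in the box; a circular section at z = -2 has radius between 0 and 1.
Finally, putting this together gives p.

3*x^2 + 3*y^2 - z^2 + 3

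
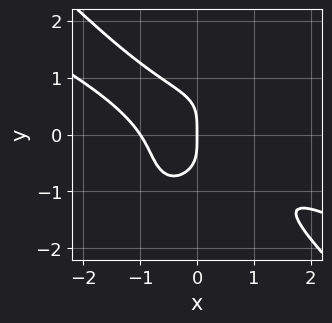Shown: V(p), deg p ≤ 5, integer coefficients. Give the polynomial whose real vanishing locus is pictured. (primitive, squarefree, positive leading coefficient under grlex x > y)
x^4 + 2*x^3*y + y^4 + x

1. Degree: a generic line meets the curve in up to 4 points, so deg p = 4.
2. Reading off the gridlines: among the integer gridlines, it crosses the x-axis at x ∈ {-1, 0}; one y-axis crossing is at y = 0.
3. The integer polynomial consistent with all of this is the stated p.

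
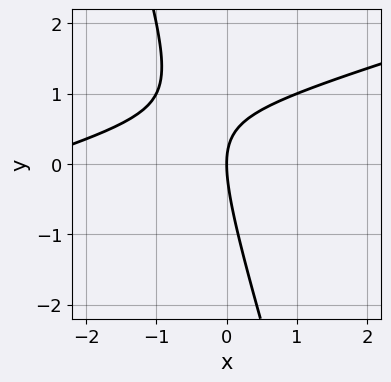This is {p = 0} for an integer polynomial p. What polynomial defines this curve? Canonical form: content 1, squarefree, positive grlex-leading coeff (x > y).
The degree is 2 — no degree-1 curve has this shape.
Against the integer gridlines: it meets the y-axis at y = 0 (among the integer gridlines); it meets the x-axis at x = 0 (among the integer gridlines).
Matching integer coefficients to the picture gives p.

x^2 - 3*x*y - y^2 + 3*x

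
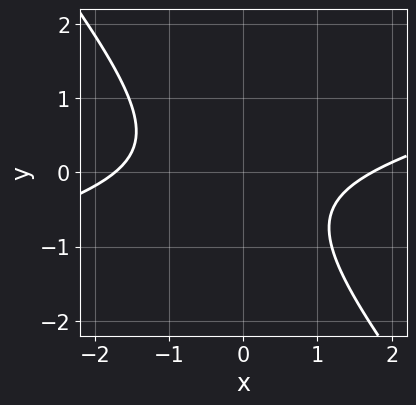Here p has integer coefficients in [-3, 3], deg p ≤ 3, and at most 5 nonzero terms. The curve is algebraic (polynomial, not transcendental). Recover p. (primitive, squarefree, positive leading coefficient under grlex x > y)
x^2 - 3*x*y - 3*y^2 - y - 3

First, degree: a generic line meets the curve in up to 2 points, so deg p = 2.
Next, observable constraints: it misses every integer gridline on the y-axis.
Finally, putting this together gives p.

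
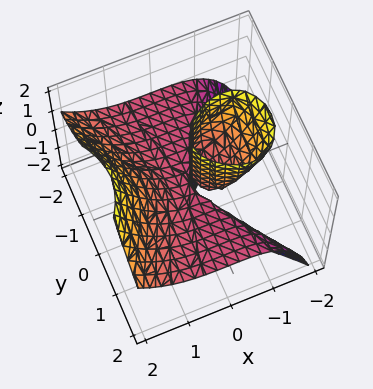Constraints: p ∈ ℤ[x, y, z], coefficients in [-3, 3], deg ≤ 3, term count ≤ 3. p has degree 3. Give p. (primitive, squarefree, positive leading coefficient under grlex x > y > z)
2*x^3 - 3*y^2*z - 3*x*z

First, the picture has 2 separate pieces. Treating them together as one polynomial.
Then, the degree is 3 — no degree-2 surface has this shape.
Then, checking where it meets the axes: the visible y-axis segment lies entirely on the surface; it crosses the x-axis at the gridline x = 0.
Finally, together with the visible shape, these determine p as stated. Check: (0, 0, 1) on the z-axis lies on the surface, and p(0, 0, 1) = 0. ✓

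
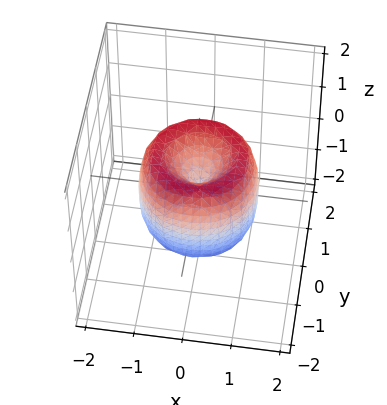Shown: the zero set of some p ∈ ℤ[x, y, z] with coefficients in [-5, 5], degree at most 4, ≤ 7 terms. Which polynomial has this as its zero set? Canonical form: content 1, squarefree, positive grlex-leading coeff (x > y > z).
(a) Degree: a generic line meets the surface in up to 4 points, so deg p = 4.
(b) By symmetry, every cross-section ⟂ z is a circle, so x, y appear only via x² + y².
(c) Observable constraints: it meets the y-axis at y = 0 (among the integer gridlines); it crosses the z-axis at the gridline z = 0.
(d) Matching integer coefficients to the picture gives p.

2*x^4 + 4*x^2*y^2 + 2*y^4 - 3*x^2 - 3*y^2 + z^2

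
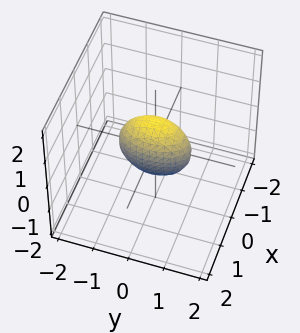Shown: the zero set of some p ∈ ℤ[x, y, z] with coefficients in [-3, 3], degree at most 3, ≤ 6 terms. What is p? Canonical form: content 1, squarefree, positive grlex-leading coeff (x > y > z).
deg p = 2.
Symmetries: mirror symmetry x ↦ −x ⇒ only even powers of x; it's symmetric under z → −z, forcing even powers of z; it's symmetric under y → −y, forcing even powers of y.
From the axis intercepts and sections: among the integer gridlines, it crosses the y-axis at y ∈ {-1, 1}; among the integer gridlines, it crosses the z-axis at z ∈ {-1, 1}.
Solving for integer coefficients yields p as stated.

3*x^2 + y^2 + z^2 - 1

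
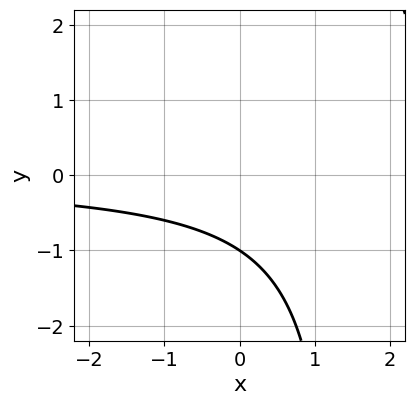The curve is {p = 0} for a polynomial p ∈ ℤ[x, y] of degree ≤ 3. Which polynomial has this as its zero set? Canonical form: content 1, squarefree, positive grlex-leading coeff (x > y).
2*x*y - 3*y - 3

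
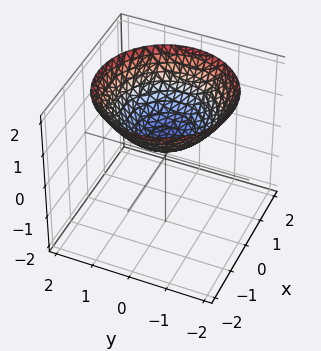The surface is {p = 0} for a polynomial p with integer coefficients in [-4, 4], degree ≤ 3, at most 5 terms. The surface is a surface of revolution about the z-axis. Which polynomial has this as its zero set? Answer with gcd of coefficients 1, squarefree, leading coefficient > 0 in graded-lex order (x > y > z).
First, the degree is 2 — no degree-1 surface has this shape.
Then, symmetry: every cross-section ⟂ z is a circle, so x, y appear only via x² + y².
Next, reading off the gridlines: a circular section at z = 2 has radius between 1 and 2; the surface avoids every integer x-axis point in the box.
Finally, putting this together gives p.

x^2 + y^2 - 2*z + 1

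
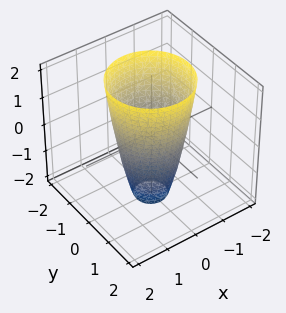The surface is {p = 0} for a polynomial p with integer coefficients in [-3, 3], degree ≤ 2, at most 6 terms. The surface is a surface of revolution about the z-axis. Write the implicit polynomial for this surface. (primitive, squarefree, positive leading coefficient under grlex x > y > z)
3*x^2 + 3*y^2 - z - 3

Degree: the shape is more complex than any degree-1 surface, so deg p = 2.
Symmetries: rotational symmetry about the z-axis ⇒ p depends on x, y only through x² + y².
Checking where it meets the axes: the y-axis gridline crossings are at y ∈ {-1, 1}; a circular section at z = 1 has radius between 1 and 2.
Assembling these constraints gives the stated polynomial. Check: (1, 0, 0) on the x-axis lies on the surface, and p(1, 0, 0) = 0. ✓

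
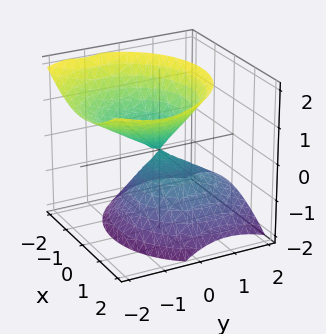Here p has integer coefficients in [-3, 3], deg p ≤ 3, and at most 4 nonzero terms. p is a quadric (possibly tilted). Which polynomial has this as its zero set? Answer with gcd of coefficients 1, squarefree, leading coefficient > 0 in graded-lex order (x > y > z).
x^2 + y^2 + y*z - z^2

The picture has 2 separate pieces. They look like related sheets of one shape, so recover p as a whole.
deg p = 2. No degree-1 surface has this shape.
Observable constraints: one z-axis crossing is at z = 0; one x-axis crossing is at x = 0; it crosses the y-axis at the gridline y = 0.
The integer polynomial consistent with all of this is the stated p.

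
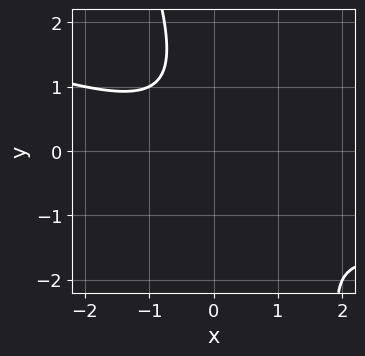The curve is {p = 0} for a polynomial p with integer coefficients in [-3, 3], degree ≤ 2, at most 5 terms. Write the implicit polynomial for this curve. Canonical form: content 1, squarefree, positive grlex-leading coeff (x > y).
x^2 + 3*x*y + y^2 - y + 2

1. deg p = 2. No degree-1 curve has this shape.
2. From the axis intercepts and sections: the curve avoids every integer x-axis point in the box; the curve avoids every integer y-axis point in the box.
3. Matching integer coefficients to the picture gives p.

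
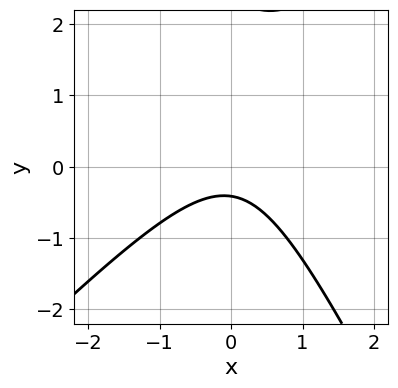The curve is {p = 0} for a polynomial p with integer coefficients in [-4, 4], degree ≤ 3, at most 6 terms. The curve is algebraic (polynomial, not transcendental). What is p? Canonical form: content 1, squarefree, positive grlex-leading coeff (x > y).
2*x^2 - x*y - y^2 + 2*y + 1

The degree is 2 — a generic line meets the curve in up to 2 points.
Against the integer gridlines: no x-intercept at any integer in the box.
Together with the visible shape, these determine p as stated.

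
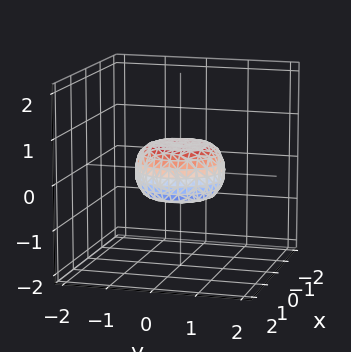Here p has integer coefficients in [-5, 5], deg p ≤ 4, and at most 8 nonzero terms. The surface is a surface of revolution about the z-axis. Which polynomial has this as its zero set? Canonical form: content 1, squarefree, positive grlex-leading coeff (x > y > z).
2*x^4 + 4*x^2*y^2 + 2*y^4 - x^2 - y^2 + 3*z^2 - 1

(a) Degree: a generic line meets the surface in up to 4 points, so deg p = 4.
(b) Symmetries: rotational symmetry about the z-axis ⇒ p depends on x, y only through x² + y².
(c) Observable constraints: a circular section at z = 0 has radius exactly 1; among the integer gridlines, it crosses the x-axis at x ∈ {-1, 1}; among the integer gridlines, it crosses the y-axis at y ∈ {-1, 1}.
(d) Solving for integer coefficients yields p as stated.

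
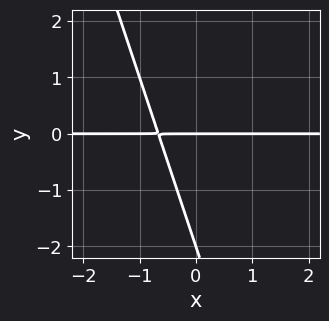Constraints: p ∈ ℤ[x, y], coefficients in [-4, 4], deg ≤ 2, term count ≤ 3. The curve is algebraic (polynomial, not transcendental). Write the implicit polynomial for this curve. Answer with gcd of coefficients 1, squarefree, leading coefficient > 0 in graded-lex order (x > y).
(a) Degree: no degree-1 curve has this shape, so deg p = 2.
(b) Observable constraints: the y-axis gridline crossings are at y ∈ {-2, 0}; the visible x-axis segment lies entirely on the curve.
(c) Matching integer coefficients to the picture gives p.

3*x*y + y^2 + 2*y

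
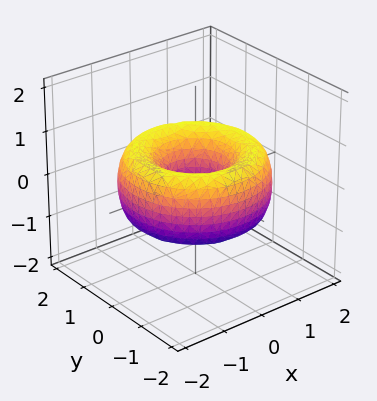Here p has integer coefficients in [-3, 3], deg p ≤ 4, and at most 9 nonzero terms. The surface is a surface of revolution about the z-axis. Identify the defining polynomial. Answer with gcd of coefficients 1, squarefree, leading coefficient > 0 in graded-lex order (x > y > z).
x^4 + 2*x^2*y^2 + y^4 - 3*x^2 - 3*y^2 + 2*z^2 + 1

(a) deg p = 4. The shape is more complex than any degree-3 surface.
(b) Symmetries: rotational symmetry about the z-axis ⇒ p depends on x, y only through x² + y².
(c) Observable constraints: it misses every integer gridline on the z-axis; a circular section at z = 0 has radius between 0 and 1.
(d) Assembling these constraints gives the stated polynomial.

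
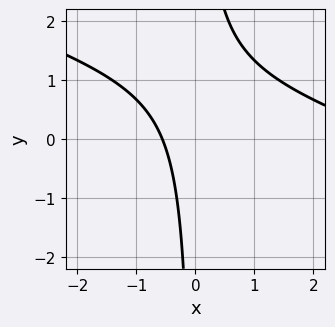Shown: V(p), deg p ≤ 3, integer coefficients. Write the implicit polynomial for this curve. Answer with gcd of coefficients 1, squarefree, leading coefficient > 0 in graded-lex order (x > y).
(a) Degree: a generic line meets the curve in up to 2 points, so deg p = 2.
(b) Observable constraints: no y-intercept at any integer in the box.
(c) Matching integer coefficients to the picture gives p.

x^2 + 3*x*y - 3*x - 2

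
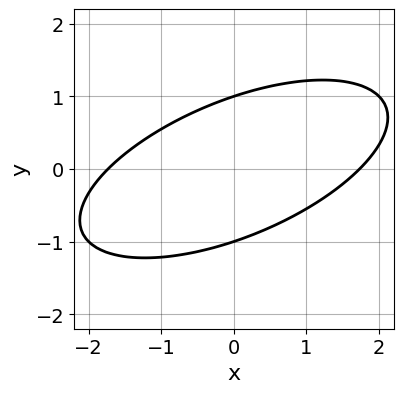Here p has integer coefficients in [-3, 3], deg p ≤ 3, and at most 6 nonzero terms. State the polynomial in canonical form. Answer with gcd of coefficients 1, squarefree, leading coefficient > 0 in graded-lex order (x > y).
x^2 - 2*x*y + 3*y^2 - 3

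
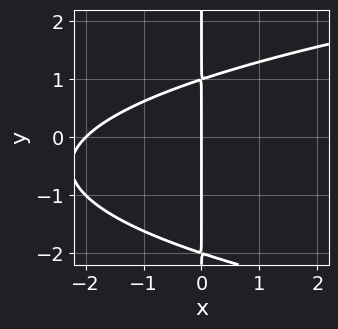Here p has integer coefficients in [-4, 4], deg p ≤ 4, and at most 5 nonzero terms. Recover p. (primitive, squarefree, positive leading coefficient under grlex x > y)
x*y^2 - x^2 + x*y - 2*x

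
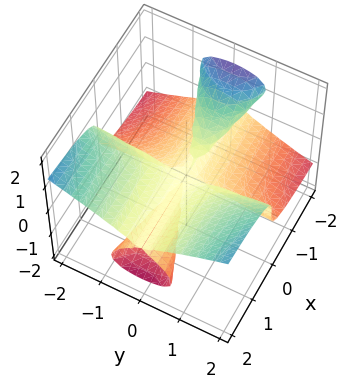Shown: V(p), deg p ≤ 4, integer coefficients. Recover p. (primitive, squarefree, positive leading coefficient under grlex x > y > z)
The degree is 3 — the shape is more complex than any degree-2 surface.
From the visible intercepts: every point of the y-axis in the box is on the surface; every point of the x-axis in the box is on the surface; it meets the z-axis at z = 0 (among the integer gridlines).
Assembling these constraints gives the stated polynomial.

x*y^2 - 2*x*z^2 - 3*z^3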